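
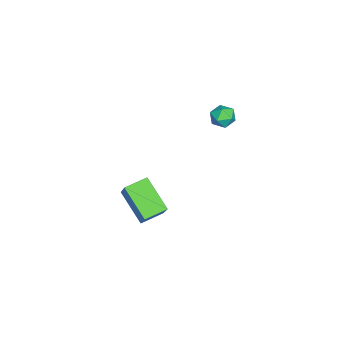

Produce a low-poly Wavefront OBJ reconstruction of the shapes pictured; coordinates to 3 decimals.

v -3.643 0.466 -0.761
v -3.091 0.081 -0.881
v -4.049 -0.321 -0.099
v -3.497 -0.706 -0.219
v -3.44 -0.131 0.147
v -3.189 0.355 -0.263
v -3.951 -0.595 -0.717
v -3.7 -0.109 -1.127
v -3.281 -0.575 -0.854
v -2.966 -0.288 -0.32
v -4.174 0.048 -0.66
v -3.859 0.335 -0.126
v 1.259 -3.952 -2.297
v 2.342 -3.552 -0.877
v 0.595 -3.061 -2.042
v 1.678 -2.662 -0.621
v 2.302 -2.858 -3.399
v 3.385 -2.459 -1.978
v 1.638 -1.968 -3.143
v 2.721 -1.568 -1.723
f 1 12 6
f 1 6 2
f 1 2 8
f 1 8 11
f 1 11 12
f 2 6 10
f 6 12 5
f 12 11 3
f 11 8 7
f 8 2 9
f 4 10 5
f 4 5 3
f 4 3 7
f 4 7 9
f 4 9 10
f 5 10 6
f 3 5 12
f 7 3 11
f 9 7 8
f 10 9 2
f 14 16 13
f 17 14 13
f 13 16 15
f 15 17 13
f 14 20 16
f 18 14 17
f 18 20 14
f 16 20 15
f 19 17 15
f 15 20 19
f 19 18 17
f 20 18 19



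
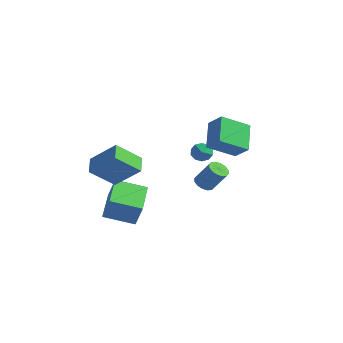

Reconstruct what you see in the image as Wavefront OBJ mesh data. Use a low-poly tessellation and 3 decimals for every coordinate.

v 0.525 1.427 -1.406
v 1.003 1.426 -1.717
v 1.753 1.633 -0.565
v 1.275 1.633 -0.254
v 0.916 1.708 -1.711
v 1.666 1.915 -0.559
v 0.724 1.914 -1.623
v 1.474 2.121 -0.471
v 0.479 1.99 -1.477
v 1.229 2.197 -0.325
v 0.246 1.915 -1.312
v 0.996 2.122 -0.16
v 0.088 1.709 -1.172
v 0.838 1.916 -0.02
v 0.047 1.427 -1.095
v 0.797 1.634 0.057
v 0.134 1.145 -1.101
v 0.884 1.352 0.051
v 0.326 0.939 -1.189
v 1.076 1.146 -0.037
v 0.571 0.863 -1.335
v 1.321 1.07 -0.183
v 0.804 0.938 -1.5
v 1.554 1.145 -0.348
v 0.962 1.144 -1.64
v 1.712 1.351 -0.488
v -1.325 -3.047 -0.249
v -2.007 -4.113 0.841
v -1.91 -2.297 0.118
v -2.593 -3.362 1.208
v -0.047 -2.638 0.952
v -0.73 -3.703 2.042
v -0.633 -1.887 1.319
v -1.315 -2.953 2.409
v -2.117 -3.102 -2.711
v -1.658 -3.094 -1.474
v -3.184 -1.443 -2.325
v -2.726 -1.436 -1.088
v -0.834 -2.164 -3.192
v -0.376 -2.157 -1.955
v -1.902 -0.506 -2.806
v -1.443 -0.498 -1.569
v 3.022 -1.62 3.139
v 3.813 -1.662 3.828
v 2.277 -0.517 4.062
v 3.068 -0.56 4.752
v 3.792 -0.42 2.328
v 4.583 -0.463 3.018
v 3.047 0.682 3.252
v 3.838 0.64 3.941
v 1.72 0.558 1.686
v 2.107 0.048 1.645
v 0.893 -0.068 1.675
v 1.28 -0.578 1.634
v 1.26 -0.233 2.174
v 1.771 0.154 2.181
v 1.229 -0.174 1.139
v 1.74 0.213 1.146
v 1.803 -0.404 1.307
v 1.822 -0.441 1.947
v 1.178 0.421 1.373
v 1.197 0.384 2.013
f 2 1 5
f 2 5 3
f 3 5 6
f 3 6 4
f 5 1 7
f 5 7 6
f 6 7 8
f 6 8 4
f 7 1 9
f 7 9 8
f 8 9 10
f 8 10 4
f 9 1 11
f 9 11 10
f 10 11 12
f 10 12 4
f 11 1 13
f 11 13 12
f 12 13 14
f 12 14 4
f 13 1 15
f 13 15 14
f 14 15 16
f 14 16 4
f 15 1 17
f 15 17 16
f 16 17 18
f 16 18 4
f 17 1 19
f 17 19 18
f 18 19 20
f 18 20 4
f 19 1 21
f 19 21 20
f 20 21 22
f 20 22 4
f 21 1 23
f 21 23 22
f 22 23 24
f 22 24 4
f 23 1 25
f 23 25 24
f 24 25 26
f 24 26 4
f 25 1 2
f 25 2 26
f 26 2 3
f 26 3 4
f 28 30 27
f 31 28 27
f 27 30 29
f 29 31 27
f 28 34 30
f 32 28 31
f 32 34 28
f 30 34 29
f 33 31 29
f 29 34 33
f 33 32 31
f 34 32 33
f 36 38 35
f 39 36 35
f 35 38 37
f 37 39 35
f 36 42 38
f 40 36 39
f 40 42 36
f 38 42 37
f 41 39 37
f 37 42 41
f 41 40 39
f 42 40 41
f 44 46 43
f 47 44 43
f 43 46 45
f 45 47 43
f 44 50 46
f 48 44 47
f 48 50 44
f 46 50 45
f 49 47 45
f 45 50 49
f 49 48 47
f 50 48 49
f 51 62 56
f 51 56 52
f 51 52 58
f 51 58 61
f 51 61 62
f 52 56 60
f 56 62 55
f 62 61 53
f 61 58 57
f 58 52 59
f 54 60 55
f 54 55 53
f 54 53 57
f 54 57 59
f 54 59 60
f 55 60 56
f 53 55 62
f 57 53 61
f 59 57 58
f 60 59 52



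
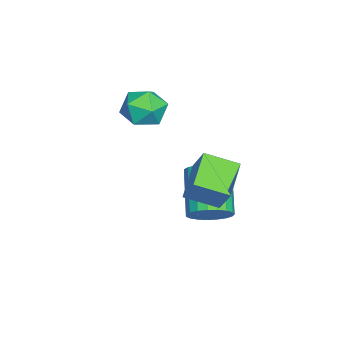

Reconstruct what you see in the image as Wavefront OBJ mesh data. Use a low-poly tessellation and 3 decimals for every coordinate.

v 2.519 -0.19 -4.016
v 3.084 -0.514 -3.44
v 1.546 -0.934 -2.167
v 0.981 -0.61 -2.744
v 3.07 -0.166 -3.343
v 1.531 -0.586 -2.07
v 2.96 0.178 -3.362
v 1.421 -0.242 -2.09
v 2.773 0.458 -3.495
v 1.235 0.038 -2.222
v 2.543 0.627 -3.717
v 1.005 0.207 -2.445
v 2.309 0.654 -3.992
v 0.771 0.234 -2.719
v 2.111 0.535 -4.27
v 0.573 0.115 -2.998
v 1.984 0.291 -4.505
v 0.445 -0.129 -3.232
v 1.949 -0.036 -4.655
v 0.411 -0.456 -3.383
v 2.013 -0.39 -4.695
v 0.474 -0.81 -3.422
v 2.164 -0.709 -4.617
v 0.626 -1.129 -3.345
v 2.377 -0.939 -4.435
v 0.839 -1.359 -3.163
v 2.614 -1.039 -4.181
v 1.076 -1.459 -2.909
v 2.835 -0.992 -3.899
v 1.297 -1.412 -2.626
v 3.001 -0.807 -3.637
v 1.463 -1.227 -2.364
v 4.119 -0.823 -2.005
v 2.687 -0.782 -1.361
v 3.936 0.433 -2.492
v 2.504 0.474 -1.848
v 4.616 -0.334 -0.932
v 3.184 -0.293 -0.288
v 4.433 0.922 -1.419
v 3.001 0.963 -0.775
v -0.711 -2.46 -0.569
v -0.185 -2.678 -1.365
v -0.875 -4.002 -0.255
v -0.349 -4.22 -1.051
v 0.081 -3.799 -0.28
v 0.183 -2.846 -0.474
v -1.243 -3.834 -1.146
v -1.141 -2.881 -1.34
v -0.514 -3.527 -1.721
v 0.304 -3.505 -1.186
v -1.364 -3.175 -0.434
v -0.546 -3.153 0.101
f 2 1 5
f 2 5 3
f 3 5 6
f 3 6 4
f 5 1 7
f 5 7 6
f 6 7 8
f 6 8 4
f 7 1 9
f 7 9 8
f 8 9 10
f 8 10 4
f 9 1 11
f 9 11 10
f 10 11 12
f 10 12 4
f 11 1 13
f 11 13 12
f 12 13 14
f 12 14 4
f 13 1 15
f 13 15 14
f 14 15 16
f 14 16 4
f 15 1 17
f 15 17 16
f 16 17 18
f 16 18 4
f 17 1 19
f 17 19 18
f 18 19 20
f 18 20 4
f 19 1 21
f 19 21 20
f 20 21 22
f 20 22 4
f 21 1 23
f 21 23 22
f 22 23 24
f 22 24 4
f 23 1 25
f 23 25 24
f 24 25 26
f 24 26 4
f 25 1 27
f 25 27 26
f 26 27 28
f 26 28 4
f 27 1 29
f 27 29 28
f 28 29 30
f 28 30 4
f 29 1 31
f 29 31 30
f 30 31 32
f 30 32 4
f 31 1 2
f 31 2 32
f 32 2 3
f 32 3 4
f 34 36 33
f 37 34 33
f 33 36 35
f 35 37 33
f 34 40 36
f 38 34 37
f 38 40 34
f 36 40 35
f 39 37 35
f 35 40 39
f 39 38 37
f 40 38 39
f 41 52 46
f 41 46 42
f 41 42 48
f 41 48 51
f 41 51 52
f 42 46 50
f 46 52 45
f 52 51 43
f 51 48 47
f 48 42 49
f 44 50 45
f 44 45 43
f 44 43 47
f 44 47 49
f 44 49 50
f 45 50 46
f 43 45 52
f 47 43 51
f 49 47 48
f 50 49 42



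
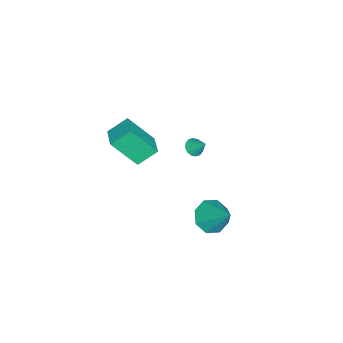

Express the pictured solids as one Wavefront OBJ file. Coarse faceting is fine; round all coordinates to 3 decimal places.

v 1.309 -1.477 1.864
v 1.609 -2.689 3.401
v 0.75 -0.663 2.614
v 1.05 -1.875 4.152
v 2.33 -0.965 2.068
v 2.63 -2.177 3.606
v 1.771 -0.151 2.819
v 2.071 -1.363 4.356
v -1.169 0.701 0.394
v -0.841 0.35 0.593
v -0.931 1.339 1.126
v -0.693 0.493 0.42
v -0.673 0.692 0.24
v -0.785 0.894 0.101
v -1.001 1.043 0.041
v -1.261 1.101 0.075
v -1.497 1.052 0.195
v -1.645 0.908 0.368
v -1.666 0.709 0.548
v -1.553 0.508 0.687
v -1.338 0.359 0.747
v -1.077 0.301 0.713
v 0.67 2.18 -2.939
v 1.09 2.721 -3.626
v 1.39 3.32 -1.601
v 0.406 2.956 -3.458
v -0.123 2.736 -2.986
v -0.188 2.191 -2.487
v 0.249 1.639 -2.252
v 0.933 1.404 -2.42
v 1.463 1.623 -2.892
v 1.528 2.169 -3.391
f 2 4 1
f 5 2 1
f 1 4 3
f 3 5 1
f 2 8 4
f 6 2 5
f 6 8 2
f 4 8 3
f 7 5 3
f 3 8 7
f 7 6 5
f 8 6 7
f 10 9 12
f 10 12 11
f 12 9 13
f 12 13 11
f 13 9 14
f 13 14 11
f 14 9 15
f 14 15 11
f 15 9 16
f 15 16 11
f 16 9 17
f 16 17 11
f 17 9 18
f 17 18 11
f 18 9 19
f 18 19 11
f 19 9 20
f 19 20 11
f 20 9 21
f 20 21 11
f 21 9 22
f 21 22 11
f 22 9 10
f 22 10 11
f 24 23 26
f 24 26 25
f 26 23 27
f 26 27 25
f 27 23 28
f 27 28 25
f 28 23 29
f 28 29 25
f 29 23 30
f 29 30 25
f 30 23 31
f 30 31 25
f 31 23 32
f 31 32 25
f 32 23 24
f 32 24 25



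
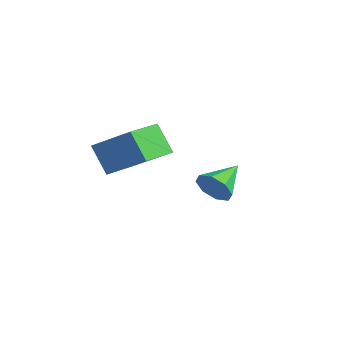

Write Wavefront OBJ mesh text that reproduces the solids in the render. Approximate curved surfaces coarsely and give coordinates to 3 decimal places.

v 2.695 1.751 0.533
v 2.948 2.139 0.022
v 2.085 2.829 1.047
v 2.478 1.93 -0.097
v 2.135 1.616 0.153
v 2.12 1.382 0.626
v 2.441 1.364 1.045
v 2.911 1.573 1.164
v 3.254 1.887 0.913
v 3.27 2.121 0.44
v 2.572 -0.829 1.923
v 1.955 -1.086 2.908
v 3.656 0.012 2.822
v 3.039 -0.244 3.806
v 3.321 -1.976 2.094
v 2.704 -2.232 3.078
v 4.405 -1.134 2.992
v 3.788 -1.391 3.977
f 2 1 4
f 2 4 3
f 4 1 5
f 4 5 3
f 5 1 6
f 5 6 3
f 6 1 7
f 6 7 3
f 7 1 8
f 7 8 3
f 8 1 9
f 8 9 3
f 9 1 10
f 9 10 3
f 10 1 2
f 10 2 3
f 12 14 11
f 15 12 11
f 11 14 13
f 13 15 11
f 12 18 14
f 16 12 15
f 16 18 12
f 14 18 13
f 17 15 13
f 13 18 17
f 17 16 15
f 18 16 17



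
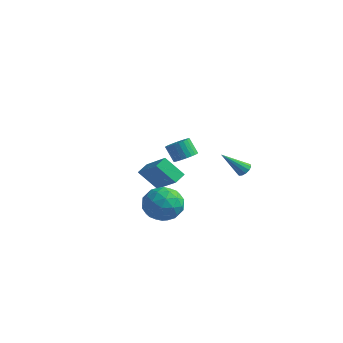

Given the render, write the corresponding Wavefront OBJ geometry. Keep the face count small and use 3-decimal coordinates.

v 2.084 -2.348 -3.276
v 1.112 -2.821 -2.125
v 2.075 -1.587 -2.972
v 1.102 -2.06 -1.82
v 3.778 -2.82 -2.04
v 2.805 -3.293 -0.888
v 3.768 -2.059 -1.735
v 2.796 -2.532 -0.584
v 3.316 3.947 -3.914
v 3.711 3.594 -3.93
v 2.444 2.913 -2.566
v 3.788 3.797 -3.724
v 3.715 4.048 -3.579
v 3.515 4.266 -3.54
v 3.252 4.384 -3.62
v 3.01 4.363 -3.793
v 2.865 4.21 -4.004
v 2.863 3.974 -4.187
v 3.005 3.729 -4.283
v 3.245 3.554 -4.262
v 3.509 3.504 -4.13
v -0.069 2.85 -3.557
v 0.514 3.192 -3.189
v -0.128 3.192 -2.174
v -0.711 2.85 -2.543
v 0.358 3.43 -3.287
v -0.283 3.43 -2.272
v 0.138 3.58 -3.426
v -0.503 3.58 -2.412
v -0.114 3.618 -3.585
v -0.755 3.618 -2.571
v -0.359 3.54 -3.74
v -1 3.54 -2.726
v -0.56 3.356 -3.867
v -1.201 3.356 -2.853
v -0.686 3.096 -3.947
v -1.327 3.096 -2.933
v -0.719 2.798 -3.968
v -1.36 2.798 -2.953
v -0.652 2.508 -3.926
v -1.294 2.508 -2.911
v -0.497 2.27 -3.828
v -1.138 2.27 -2.813
v -0.277 2.12 -3.688
v -0.918 2.12 -2.674
v -0.025 2.082 -3.529
v -0.666 2.082 -2.515
v 0.22 2.16 -3.374
v -0.421 2.16 -2.36
v 0.421 2.344 -3.247
v -0.22 2.344 -2.233
v 0.547 2.604 -3.167
v -0.094 2.604 -2.153
v 0.58 2.902 -3.147
v -0.061 2.902 -2.132
v 4.169 -3.04 -4.074
v 4.83 -3.606 -3.204
v 2.53 -3.974 -3.436
v 3.191 -4.54 -2.566
v 2.99 -3.328 -2.495
v 4.003 -2.751 -2.889
v 3.357 -4.829 -3.751
v 4.37 -4.252 -4.145
v 4.328 -4.712 -3.004
v 4.102 -3.784 -2.229
v 3.258 -3.796 -4.411
v 3.032 -2.868 -3.636
v 4.643 -3.241 -3.695
v 2.717 -4.339 -2.945
v 2.599 -3.627 -2.903
v 2.988 -3.959 -2.392
v 4.157 -2.739 -3.51
v 4.546 -3.071 -2.999
v 3.464 -2.908 -2.582
v 2.814 -4.509 -3.641
v 3.203 -4.841 -3.13
v 4.372 -3.621 -4.248
v 4.761 -3.953 -3.737
v 3.896 -4.672 -4.058
v 4.737 -4.224 -3.066
v 3.774 -4.772 -2.692
v 3.871 -4.942 -3.388
v 4.466 -4.603 -3.619
v 4.603 -3.678 -2.61
v 3.641 -4.227 -2.236
v 3.522 -3.515 -2.194
v 4.118 -3.176 -2.425
v 4.309 -4.328 -2.493
v 3.719 -3.353 -4.404
v 2.757 -3.902 -4.03
v 3.242 -4.404 -4.215
v 3.838 -4.065 -4.446
v 3.586 -2.808 -3.948
v 2.623 -3.356 -3.574
v 2.894 -2.977 -3.021
v 3.489 -2.638 -3.252
v 3.051 -3.252 -4.147
f 2 4 1
f 5 2 1
f 1 4 3
f 3 5 1
f 2 8 4
f 6 2 5
f 6 8 2
f 4 8 3
f 7 5 3
f 3 8 7
f 7 6 5
f 8 6 7
f 10 9 12
f 10 12 11
f 12 9 13
f 12 13 11
f 13 9 14
f 13 14 11
f 14 9 15
f 14 15 11
f 15 9 16
f 15 16 11
f 16 9 17
f 16 17 11
f 17 9 18
f 17 18 11
f 18 9 19
f 18 19 11
f 19 9 20
f 19 20 11
f 20 9 21
f 20 21 11
f 21 9 10
f 21 10 11
f 23 22 26
f 23 26 24
f 24 26 27
f 24 27 25
f 26 22 28
f 26 28 27
f 27 28 29
f 27 29 25
f 28 22 30
f 28 30 29
f 29 30 31
f 29 31 25
f 30 22 32
f 30 32 31
f 31 32 33
f 31 33 25
f 32 22 34
f 32 34 33
f 33 34 35
f 33 35 25
f 34 22 36
f 34 36 35
f 35 36 37
f 35 37 25
f 36 22 38
f 36 38 37
f 37 38 39
f 37 39 25
f 38 22 40
f 38 40 39
f 39 40 41
f 39 41 25
f 40 22 42
f 40 42 41
f 41 42 43
f 41 43 25
f 42 22 44
f 42 44 43
f 43 44 45
f 43 45 25
f 44 22 46
f 44 46 45
f 45 46 47
f 45 47 25
f 46 22 48
f 46 48 47
f 47 48 49
f 47 49 25
f 48 22 50
f 48 50 49
f 49 50 51
f 49 51 25
f 50 22 52
f 50 52 51
f 51 52 53
f 51 53 25
f 52 22 54
f 52 54 53
f 53 54 55
f 53 55 25
f 54 22 23
f 54 23 55
f 55 23 24
f 55 24 25
f 56 93 72
f 93 67 96
f 72 96 61
f 93 96 72
f 56 72 68
f 72 61 73
f 68 73 57
f 72 73 68
f 56 68 77
f 68 57 78
f 77 78 63
f 68 78 77
f 56 77 89
f 77 63 92
f 89 92 66
f 77 92 89
f 56 89 93
f 89 66 97
f 93 97 67
f 89 97 93
f 57 73 84
f 73 61 87
f 84 87 65
f 73 87 84
f 61 96 74
f 96 67 95
f 74 95 60
f 96 95 74
f 67 97 94
f 97 66 90
f 94 90 58
f 97 90 94
f 66 92 91
f 92 63 79
f 91 79 62
f 92 79 91
f 63 78 83
f 78 57 80
f 83 80 64
f 78 80 83
f 59 85 71
f 85 65 86
f 71 86 60
f 85 86 71
f 59 71 69
f 71 60 70
f 69 70 58
f 71 70 69
f 59 69 76
f 69 58 75
f 76 75 62
f 69 75 76
f 59 76 81
f 76 62 82
f 81 82 64
f 76 82 81
f 59 81 85
f 81 64 88
f 85 88 65
f 81 88 85
f 60 86 74
f 86 65 87
f 74 87 61
f 86 87 74
f 58 70 94
f 70 60 95
f 94 95 67
f 70 95 94
f 62 75 91
f 75 58 90
f 91 90 66
f 75 90 91
f 64 82 83
f 82 62 79
f 83 79 63
f 82 79 83
f 65 88 84
f 88 64 80
f 84 80 57
f 88 80 84



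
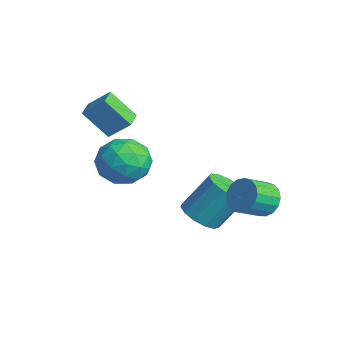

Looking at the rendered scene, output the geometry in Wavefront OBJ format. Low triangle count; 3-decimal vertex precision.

v 3.656 1.616 -0.339
v 4.396 1.781 -0.293
v 4.585 0.77 0.305
v 3.844 0.604 0.259
v 4.254 1.932 0.006
v 4.443 0.92 0.605
v 3.975 2.01 0.227
v 4.164 0.999 0.825
v 3.623 1.998 0.317
v 3.812 0.986 0.915
v 3.279 1.898 0.257
v 3.467 0.887 0.855
v 3.02 1.734 0.061
v 3.209 0.722 0.659
v 2.908 1.542 -0.227
v 3.096 0.531 0.371
v 2.966 1.368 -0.541
v 3.155 0.356 0.057
v 3.183 1.25 -0.808
v 3.372 0.239 -0.21
v 3.508 1.216 -0.968
v 3.696 0.205 -0.37
v 3.867 1.273 -0.984
v 4.055 0.262 -0.386
v 4.177 1.409 -0.852
v 4.366 0.398 -0.254
v 4.368 1.593 -0.603
v 4.557 0.581 -0.004
v 0.108 -2.885 2.054
v -0.465 -3.654 3.155
v -0.613 -2.364 2.043
v -1.186 -3.132 3.144
v 0.586 -2.208 2.776
v 0.013 -2.976 3.877
v -0.135 -1.686 2.765
v -0.708 -2.455 3.866
v 1.596 -2.41 0.7
v 2.332 -2.24 1.477
v 0.788 -3.58 1.723
v 1.524 -3.41 2.5
v 0.81 -2.634 2.25
v 1.31 -1.911 1.618
v 1.81 -3.909 1.582
v 2.31 -3.186 0.95
v 2.464 -3.166 2.021
v 1.847 -2.379 2.435
v 1.273 -3.441 0.765
v 0.656 -2.654 1.179
v 2.035 -2.222 0.999
v 1.085 -3.598 2.201
v 0.665 -3.142 2.055
v 1.098 -3.042 2.511
v 1.434 -2.029 1.082
v 1.867 -1.929 1.538
v 0.973 -2.161 1.993
v 1.253 -3.891 1.662
v 1.686 -3.791 2.118
v 2.022 -2.778 0.689
v 2.455 -2.678 1.145
v 2.147 -3.659 1.207
v 2.545 -2.667 1.775
v 2.07 -3.355 2.376
v 2.238 -3.648 1.837
v 2.532 -3.223 1.465
v 2.182 -2.204 2.018
v 1.707 -2.892 2.619
v 1.288 -2.436 2.473
v 1.582 -2.01 2.101
v 2.26 -2.748 2.338
v 1.413 -2.928 0.581
v 0.938 -3.616 1.182
v 1.538 -3.81 1.099
v 1.832 -3.384 0.727
v 1.05 -2.465 0.824
v 0.575 -3.153 1.425
v 0.588 -2.597 1.735
v 0.882 -2.172 1.363
v 0.86 -3.072 0.862
v 2.197 -0.231 -1.59
v 3.033 -0.432 -1.579
v 3.259 0.59 -0.139
v 2.423 0.791 -0.15
v 2.992 -0.035 -1.854
v 3.218 0.986 -0.414
v 2.698 0.3 -2.045
v 2.924 1.321 -0.605
v 2.245 0.466 -2.092
v 2.472 1.487 -0.652
v 1.777 0.411 -1.979
v 2.003 1.432 -0.539
v 1.442 0.153 -1.743
v 1.669 1.174 -0.303
v 1.347 -0.228 -1.459
v 1.573 0.793 -0.018
v 1.522 -0.609 -1.216
v 1.748 0.412 0.225
v 1.91 -0.87 -1.092
v 2.137 0.151 0.349
v 2.39 -0.928 -1.126
v 2.617 0.093 0.314
v 2.809 -0.765 -1.308
v 3.035 0.256 0.133
f 2 1 5
f 2 5 3
f 3 5 6
f 3 6 4
f 5 1 7
f 5 7 6
f 6 7 8
f 6 8 4
f 7 1 9
f 7 9 8
f 8 9 10
f 8 10 4
f 9 1 11
f 9 11 10
f 10 11 12
f 10 12 4
f 11 1 13
f 11 13 12
f 12 13 14
f 12 14 4
f 13 1 15
f 13 15 14
f 14 15 16
f 14 16 4
f 15 1 17
f 15 17 16
f 16 17 18
f 16 18 4
f 17 1 19
f 17 19 18
f 18 19 20
f 18 20 4
f 19 1 21
f 19 21 20
f 20 21 22
f 20 22 4
f 21 1 23
f 21 23 22
f 22 23 24
f 22 24 4
f 23 1 25
f 23 25 24
f 24 25 26
f 24 26 4
f 25 1 27
f 25 27 26
f 26 27 28
f 26 28 4
f 27 1 2
f 27 2 28
f 28 2 3
f 28 3 4
f 30 32 29
f 33 30 29
f 29 32 31
f 31 33 29
f 30 36 32
f 34 30 33
f 34 36 30
f 32 36 31
f 35 33 31
f 31 36 35
f 35 34 33
f 36 34 35
f 37 74 53
f 74 48 77
f 53 77 42
f 74 77 53
f 37 53 49
f 53 42 54
f 49 54 38
f 53 54 49
f 37 49 58
f 49 38 59
f 58 59 44
f 49 59 58
f 37 58 70
f 58 44 73
f 70 73 47
f 58 73 70
f 37 70 74
f 70 47 78
f 74 78 48
f 70 78 74
f 38 54 65
f 54 42 68
f 65 68 46
f 54 68 65
f 42 77 55
f 77 48 76
f 55 76 41
f 77 76 55
f 48 78 75
f 78 47 71
f 75 71 39
f 78 71 75
f 47 73 72
f 73 44 60
f 72 60 43
f 73 60 72
f 44 59 64
f 59 38 61
f 64 61 45
f 59 61 64
f 40 66 52
f 66 46 67
f 52 67 41
f 66 67 52
f 40 52 50
f 52 41 51
f 50 51 39
f 52 51 50
f 40 50 57
f 50 39 56
f 57 56 43
f 50 56 57
f 40 57 62
f 57 43 63
f 62 63 45
f 57 63 62
f 40 62 66
f 62 45 69
f 66 69 46
f 62 69 66
f 41 67 55
f 67 46 68
f 55 68 42
f 67 68 55
f 39 51 75
f 51 41 76
f 75 76 48
f 51 76 75
f 43 56 72
f 56 39 71
f 72 71 47
f 56 71 72
f 45 63 64
f 63 43 60
f 64 60 44
f 63 60 64
f 46 69 65
f 69 45 61
f 65 61 38
f 69 61 65
f 80 79 83
f 80 83 81
f 81 83 84
f 81 84 82
f 83 79 85
f 83 85 84
f 84 85 86
f 84 86 82
f 85 79 87
f 85 87 86
f 86 87 88
f 86 88 82
f 87 79 89
f 87 89 88
f 88 89 90
f 88 90 82
f 89 79 91
f 89 91 90
f 90 91 92
f 90 92 82
f 91 79 93
f 91 93 92
f 92 93 94
f 92 94 82
f 93 79 95
f 93 95 94
f 94 95 96
f 94 96 82
f 95 79 97
f 95 97 96
f 96 97 98
f 96 98 82
f 97 79 99
f 97 99 98
f 98 99 100
f 98 100 82
f 99 79 101
f 99 101 100
f 100 101 102
f 100 102 82
f 101 79 80
f 101 80 102
f 102 80 81
f 102 81 82



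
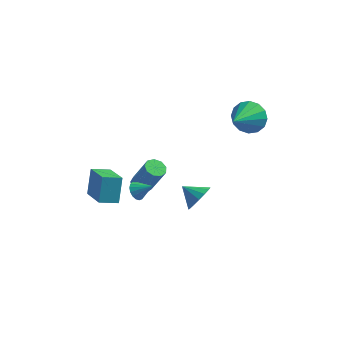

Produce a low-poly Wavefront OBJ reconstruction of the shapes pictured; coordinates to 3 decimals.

v 2.891 4.031 3.396
v 3.318 4.426 4.294
v 2.429 2.189 4.424
v 2.784 4.57 4.314
v 2.279 4.571 4.087
v 1.937 4.427 3.676
v 1.851 4.177 3.189
v 2.044 3.887 2.758
v 2.463 3.637 2.498
v 2.997 3.492 2.478
v 3.503 3.491 2.704
v 3.845 3.636 3.115
v 3.931 3.886 3.602
v 3.738 4.175 4.033
v 1.671 -1.981 1.363
v 2.131 -1.858 2.115
v 0.669 -1.739 1.937
v 2.117 -1.443 1.915
v 1.983 -1.172 1.567
v 1.765 -1.118 1.165
v 1.522 -1.295 0.815
v 1.319 -1.655 0.613
v 1.211 -2.103 0.611
v 1.225 -2.518 0.811
v 1.359 -2.789 1.159
v 1.577 -2.843 1.561
v 1.82 -2.666 1.91
v 2.023 -2.306 2.113
v -2.221 0.581 -0.623
v -1.645 0.559 -0.901
v -0.763 0.316 0.944
v -1.339 0.339 1.223
v -1.746 0.972 -0.799
v -0.864 0.73 1.047
v -2.069 1.203 -0.614
v -1.187 0.96 1.232
v -2.463 1.142 -0.433
v -1.581 0.9 1.412
v -2.744 0.82 -0.341
v -1.862 0.577 1.504
v -2.781 0.385 -0.381
v -1.898 0.143 1.464
v -2.555 0.042 -0.534
v -1.672 -0.2 1.312
v -2.173 -0.048 -0.728
v -1.291 -0.291 1.117
v -1.814 0.156 -0.873
v -0.932 -0.087 0.972
v -4.207 -2.742 1.047
v -4.236 -1.932 2.415
v -3.285 -2.25 0.775
v -3.314 -1.44 2.143
v -3.066 -4.34 2.017
v -3.095 -3.53 3.385
v -2.144 -3.848 1.745
v -2.173 -3.038 3.113
v -1.69 -2.104 1.311
v -1.355 -2.268 0.841
v -0.83 -2.116 1.929
v -1.346 -1.981 0.835
v -1.417 -1.722 0.937
v -1.55 -1.551 1.125
v -1.715 -1.507 1.356
v -1.875 -1.599 1.576
v -1.992 -1.807 1.736
v -2.04 -2.084 1.798
v -2.008 -2.365 1.748
v -1.903 -2.586 1.598
v -1.75 -2.697 1.382
v -1.582 -2.673 1.15
v -1.44 -2.518 0.955
f 2 1 4
f 2 4 3
f 4 1 5
f 4 5 3
f 5 1 6
f 5 6 3
f 6 1 7
f 6 7 3
f 7 1 8
f 7 8 3
f 8 1 9
f 8 9 3
f 9 1 10
f 9 10 3
f 10 1 11
f 10 11 3
f 11 1 12
f 11 12 3
f 12 1 13
f 12 13 3
f 13 1 14
f 13 14 3
f 14 1 2
f 14 2 3
f 16 15 18
f 16 18 17
f 18 15 19
f 18 19 17
f 19 15 20
f 19 20 17
f 20 15 21
f 20 21 17
f 21 15 22
f 21 22 17
f 22 15 23
f 22 23 17
f 23 15 24
f 23 24 17
f 24 15 25
f 24 25 17
f 25 15 26
f 25 26 17
f 26 15 27
f 26 27 17
f 27 15 28
f 27 28 17
f 28 15 16
f 28 16 17
f 30 29 33
f 30 33 31
f 31 33 34
f 31 34 32
f 33 29 35
f 33 35 34
f 34 35 36
f 34 36 32
f 35 29 37
f 35 37 36
f 36 37 38
f 36 38 32
f 37 29 39
f 37 39 38
f 38 39 40
f 38 40 32
f 39 29 41
f 39 41 40
f 40 41 42
f 40 42 32
f 41 29 43
f 41 43 42
f 42 43 44
f 42 44 32
f 43 29 45
f 43 45 44
f 44 45 46
f 44 46 32
f 45 29 47
f 45 47 46
f 46 47 48
f 46 48 32
f 47 29 30
f 47 30 48
f 48 30 31
f 48 31 32
f 50 52 49
f 53 50 49
f 49 52 51
f 51 53 49
f 50 56 52
f 54 50 53
f 54 56 50
f 52 56 51
f 55 53 51
f 51 56 55
f 55 54 53
f 56 54 55
f 58 57 60
f 58 60 59
f 60 57 61
f 60 61 59
f 61 57 62
f 61 62 59
f 62 57 63
f 62 63 59
f 63 57 64
f 63 64 59
f 64 57 65
f 64 65 59
f 65 57 66
f 65 66 59
f 66 57 67
f 66 67 59
f 67 57 68
f 67 68 59
f 68 57 69
f 68 69 59
f 69 57 70
f 69 70 59
f 70 57 71
f 70 71 59
f 71 57 58
f 71 58 59



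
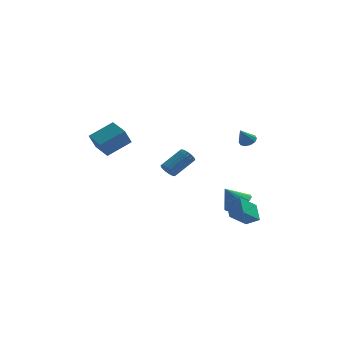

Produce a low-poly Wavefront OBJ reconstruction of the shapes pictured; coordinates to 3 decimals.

v -3.608 -2.42 1.662
v -3.923 -2.994 2.656
v -4.291 -1.509 1.971
v -4.606 -2.083 2.965
v -2.374 -1.757 2.435
v -2.689 -2.331 3.429
v -3.057 -0.846 2.744
v -3.372 -1.42 3.738
v 2.825 -2.417 -2.714
v 3.555 -2.629 -2.291
v 2.642 -1.569 -1.975
v 3.371 -1.781 -1.551
v 3.709 -1.359 -3.709
v 4.438 -1.571 -3.285
v 3.525 -0.511 -2.969
v 4.255 -0.723 -2.546
v -0.581 1.481 -0.875
v -0.23 1.485 -1.298
v 0.832 2.324 -0.408
v 0.481 2.319 0.015
v -0.361 1.689 -1.334
v 0.702 2.527 -0.444
v -0.535 1.851 -1.279
v 0.527 2.69 -0.389
v -0.719 1.94 -1.144
v 0.343 2.779 -0.254
v -0.875 1.938 -0.955
v 0.187 2.777 -0.065
v -0.973 1.846 -0.751
v 0.089 2.685 0.139
v -0.994 1.681 -0.571
v 0.069 2.52 0.319
v -0.932 1.476 -0.452
v 0.13 2.315 0.438
v -0.802 1.273 -0.416
v 0.261 2.111 0.474
v -0.627 1.11 -0.471
v 0.435 1.949 0.419
v -0.443 1.021 -0.606
v 0.619 1.86 0.284
v -0.287 1.023 -0.795
v 0.775 1.862 0.095
v -0.189 1.115 -0.999
v 0.873 1.954 -0.109
v -0.169 1.28 -1.179
v 0.894 2.119 -0.289
v 3.273 0.551 -2.903
v 3.95 0.877 -2.426
v 2.547 0.469 -1.817
v 3.733 1.224 -2.545
v 3.41 1.417 -2.746
v 3.056 1.411 -2.983
v 2.752 1.208 -3.202
v 2.567 0.855 -3.352
v 2.544 0.432 -3.4
v 2.688 0.037 -3.334
v 2.966 -0.241 -3.169
v 3.314 -0.337 -2.943
v 3.653 -0.23 -2.709
v 3.905 0.057 -2.519
v 4.012 0.456 -2.417
v 3.773 1.398 1.503
v 4.171 1.595 1.793
v 3.347 0.942 2.397
v 3.929 1.815 1.79
v 3.627 1.876 1.677
v 3.382 1.755 1.498
v 3.286 1.497 1.321
v 3.376 1.201 1.213
v 3.618 0.98 1.216
v 3.919 0.919 1.329
v 4.165 1.041 1.508
v 4.261 1.299 1.685
f 2 4 1
f 5 2 1
f 1 4 3
f 3 5 1
f 2 8 4
f 6 2 5
f 6 8 2
f 4 8 3
f 7 5 3
f 3 8 7
f 7 6 5
f 8 6 7
f 10 12 9
f 13 10 9
f 9 12 11
f 11 13 9
f 10 16 12
f 14 10 13
f 14 16 10
f 12 16 11
f 15 13 11
f 11 16 15
f 15 14 13
f 16 14 15
f 18 17 21
f 18 21 19
f 19 21 22
f 19 22 20
f 21 17 23
f 21 23 22
f 22 23 24
f 22 24 20
f 23 17 25
f 23 25 24
f 24 25 26
f 24 26 20
f 25 17 27
f 25 27 26
f 26 27 28
f 26 28 20
f 27 17 29
f 27 29 28
f 28 29 30
f 28 30 20
f 29 17 31
f 29 31 30
f 30 31 32
f 30 32 20
f 31 17 33
f 31 33 32
f 32 33 34
f 32 34 20
f 33 17 35
f 33 35 34
f 34 35 36
f 34 36 20
f 35 17 37
f 35 37 36
f 36 37 38
f 36 38 20
f 37 17 39
f 37 39 38
f 38 39 40
f 38 40 20
f 39 17 41
f 39 41 40
f 40 41 42
f 40 42 20
f 41 17 43
f 41 43 42
f 42 43 44
f 42 44 20
f 43 17 45
f 43 45 44
f 44 45 46
f 44 46 20
f 45 17 18
f 45 18 46
f 46 18 19
f 46 19 20
f 48 47 50
f 48 50 49
f 50 47 51
f 50 51 49
f 51 47 52
f 51 52 49
f 52 47 53
f 52 53 49
f 53 47 54
f 53 54 49
f 54 47 55
f 54 55 49
f 55 47 56
f 55 56 49
f 56 47 57
f 56 57 49
f 57 47 58
f 57 58 49
f 58 47 59
f 58 59 49
f 59 47 60
f 59 60 49
f 60 47 61
f 60 61 49
f 61 47 48
f 61 48 49
f 63 62 65
f 63 65 64
f 65 62 66
f 65 66 64
f 66 62 67
f 66 67 64
f 67 62 68
f 67 68 64
f 68 62 69
f 68 69 64
f 69 62 70
f 69 70 64
f 70 62 71
f 70 71 64
f 71 62 72
f 71 72 64
f 72 62 73
f 72 73 64
f 73 62 63
f 73 63 64



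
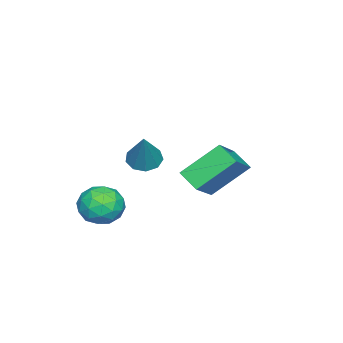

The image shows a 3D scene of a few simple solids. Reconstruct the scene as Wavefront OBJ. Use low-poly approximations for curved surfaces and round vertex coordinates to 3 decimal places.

v -3.01 -3.655 -1.153
v -2.401 -3.311 -1.619
v -1.91 -3.185 0.633
v -2.792 -2.913 -1.482
v -3.286 -2.863 -1.192
v -3.65 -3.183 -0.884
v -3.715 -3.724 -0.702
v -3.449 -4.233 -0.731
v -2.979 -4.471 -0.958
v -2.522 -4.328 -1.276
v -2.294 -3.87 -1.537
v 2.496 -2.777 -2.253
v 3.191 -3.382 -1.705
v 1.249 -3.178 -1.115
v 1.944 -3.783 -0.567
v 2.053 -2.716 -0.577
v 2.824 -2.468 -1.28
v 1.616 -4.092 -1.54
v 2.387 -3.844 -2.243
v 2.648 -4.194 -1.264
v 2.917 -3.344 -0.668
v 1.523 -3.216 -2.152
v 1.792 -2.366 -1.556
v 2.953 -3.044 -2.079
v 1.487 -3.516 -0.741
v 1.551 -2.889 -0.747
v 1.959 -3.244 -0.424
v 2.737 -2.507 -1.829
v 3.146 -2.863 -1.507
v 2.476 -2.471 -0.844
v 1.294 -3.697 -1.313
v 1.703 -4.053 -0.991
v 2.481 -3.316 -2.396
v 2.889 -3.671 -2.073
v 1.964 -4.089 -1.976
v 3.042 -3.877 -1.497
v 2.309 -4.113 -0.829
v 2.117 -4.295 -1.401
v 2.57 -4.149 -1.814
v 3.201 -3.378 -1.147
v 2.468 -3.614 -0.478
v 2.532 -2.986 -0.484
v 2.985 -2.841 -0.897
v 2.881 -3.855 -0.888
v 1.972 -2.946 -2.342
v 1.239 -3.182 -1.673
v 1.455 -3.719 -1.923
v 1.908 -3.574 -2.336
v 2.131 -2.447 -1.991
v 1.398 -2.683 -1.323
v 1.87 -2.411 -1.006
v 2.323 -2.265 -1.419
v 1.559 -2.705 -1.932
v 0.224 2.521 1.032
v -0.189 1.623 1.6
v 1.762 2.486 2.095
v 1.349 1.588 2.663
v 1.171 1.192 -0.383
v 0.758 0.294 0.185
v 2.709 1.157 0.68
v 2.296 0.259 1.248
f 2 1 4
f 2 4 3
f 4 1 5
f 4 5 3
f 5 1 6
f 5 6 3
f 6 1 7
f 6 7 3
f 7 1 8
f 7 8 3
f 8 1 9
f 8 9 3
f 9 1 10
f 9 10 3
f 10 1 11
f 10 11 3
f 11 1 2
f 11 2 3
f 12 49 28
f 49 23 52
f 28 52 17
f 49 52 28
f 12 28 24
f 28 17 29
f 24 29 13
f 28 29 24
f 12 24 33
f 24 13 34
f 33 34 19
f 24 34 33
f 12 33 45
f 33 19 48
f 45 48 22
f 33 48 45
f 12 45 49
f 45 22 53
f 49 53 23
f 45 53 49
f 13 29 40
f 29 17 43
f 40 43 21
f 29 43 40
f 17 52 30
f 52 23 51
f 30 51 16
f 52 51 30
f 23 53 50
f 53 22 46
f 50 46 14
f 53 46 50
f 22 48 47
f 48 19 35
f 47 35 18
f 48 35 47
f 19 34 39
f 34 13 36
f 39 36 20
f 34 36 39
f 15 41 27
f 41 21 42
f 27 42 16
f 41 42 27
f 15 27 25
f 27 16 26
f 25 26 14
f 27 26 25
f 15 25 32
f 25 14 31
f 32 31 18
f 25 31 32
f 15 32 37
f 32 18 38
f 37 38 20
f 32 38 37
f 15 37 41
f 37 20 44
f 41 44 21
f 37 44 41
f 16 42 30
f 42 21 43
f 30 43 17
f 42 43 30
f 14 26 50
f 26 16 51
f 50 51 23
f 26 51 50
f 18 31 47
f 31 14 46
f 47 46 22
f 31 46 47
f 20 38 39
f 38 18 35
f 39 35 19
f 38 35 39
f 21 44 40
f 44 20 36
f 40 36 13
f 44 36 40
f 55 57 54
f 58 55 54
f 54 57 56
f 56 58 54
f 55 61 57
f 59 55 58
f 59 61 55
f 57 61 56
f 60 58 56
f 56 61 60
f 60 59 58
f 61 59 60



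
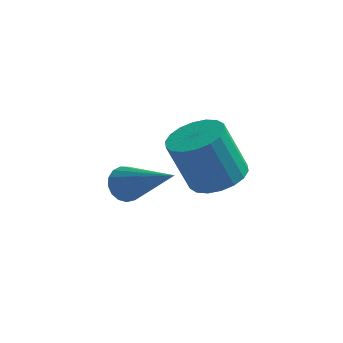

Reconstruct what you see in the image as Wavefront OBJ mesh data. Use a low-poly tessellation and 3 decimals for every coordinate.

v -1.021 -1.763 -0.344
v -0.71 -1.338 -0.401
v 0.321 -2.597 0.764
v -0.848 -1.285 -0.194
v -1.026 -1.342 -0.022
v -1.202 -1.496 0.076
v -1.337 -1.711 0.078
v -1.4 -1.938 -0.017
v -1.376 -2.125 -0.186
v -1.27 -2.229 -0.392
v -1.108 -2.226 -0.587
v -0.926 -2.118 -0.726
v -0.765 -1.928 -0.778
v -0.664 -1.701 -0.73
v -0.644 -1.488 -0.594
v 1.483 -3.43 1.488
v 1.889 -2.849 1.662
v 1.344 -2.869 3.005
v 0.937 -3.45 2.832
v 1.614 -2.715 1.552
v 1.069 -2.735 2.896
v 1.314 -2.722 1.43
v 0.768 -2.742 2.773
v 1.046 -2.87 1.319
v 0.501 -2.89 2.663
v 0.865 -3.129 1.242
v 0.32 -3.148 2.586
v 0.806 -3.447 1.214
v 0.261 -3.466 2.557
v 0.882 -3.762 1.24
v 0.336 -3.781 2.583
v 1.076 -4.011 1.315
v 0.531 -4.031 2.658
v 1.351 -4.145 1.424
v 0.806 -4.165 2.768
v 1.652 -4.138 1.547
v 1.106 -4.158 2.89
v 1.919 -3.99 1.657
v 1.374 -4.01 3.001
v 2.1 -3.732 1.734
v 1.555 -3.751 3.078
v 2.159 -3.414 1.763
v 1.614 -3.433 3.106
v 2.084 -3.099 1.737
v 1.538 -3.118 3.08
f 2 1 4
f 2 4 3
f 4 1 5
f 4 5 3
f 5 1 6
f 5 6 3
f 6 1 7
f 6 7 3
f 7 1 8
f 7 8 3
f 8 1 9
f 8 9 3
f 9 1 10
f 9 10 3
f 10 1 11
f 10 11 3
f 11 1 12
f 11 12 3
f 12 1 13
f 12 13 3
f 13 1 14
f 13 14 3
f 14 1 15
f 14 15 3
f 15 1 2
f 15 2 3
f 17 16 20
f 17 20 18
f 18 20 21
f 18 21 19
f 20 16 22
f 20 22 21
f 21 22 23
f 21 23 19
f 22 16 24
f 22 24 23
f 23 24 25
f 23 25 19
f 24 16 26
f 24 26 25
f 25 26 27
f 25 27 19
f 26 16 28
f 26 28 27
f 27 28 29
f 27 29 19
f 28 16 30
f 28 30 29
f 29 30 31
f 29 31 19
f 30 16 32
f 30 32 31
f 31 32 33
f 31 33 19
f 32 16 34
f 32 34 33
f 33 34 35
f 33 35 19
f 34 16 36
f 34 36 35
f 35 36 37
f 35 37 19
f 36 16 38
f 36 38 37
f 37 38 39
f 37 39 19
f 38 16 40
f 38 40 39
f 39 40 41
f 39 41 19
f 40 16 42
f 40 42 41
f 41 42 43
f 41 43 19
f 42 16 44
f 42 44 43
f 43 44 45
f 43 45 19
f 44 16 17
f 44 17 45
f 45 17 18
f 45 18 19



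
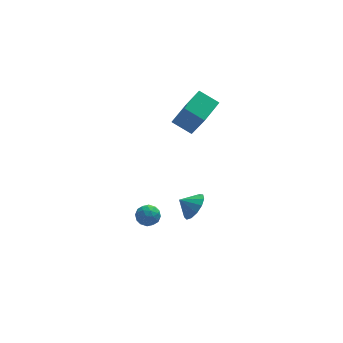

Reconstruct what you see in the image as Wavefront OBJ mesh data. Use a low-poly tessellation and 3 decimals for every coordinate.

v -0.313 0.152 2.325
v 0.198 -0.772 4.117
v -1.282 0.833 2.953
v -0.771 -0.092 4.744
v 0.771 1.392 2.656
v 1.282 0.467 4.447
v -0.198 2.072 3.283
v 0.313 1.148 5.075
v -0.351 -0.741 -3.262
v 0.166 -0.938 -2.49
v -1.149 -0.539 -2.678
v 0.229 -0.415 -2.585
v 0.108 0.005 -2.895
v -0.158 0.187 -3.322
v -0.486 0.075 -3.73
v -0.771 -0.297 -3.989
v -0.922 -0.809 -4.018
v -0.892 -1.3 -3.807
v -0.691 -1.614 -3.423
v -0.381 -1.65 -2.988
v -0.062 -1.398 -2.64
v -3.893 -2.722 -1.034
v -3.196 -2.523 -1.062
v -3.624 -3.737 -1.558
v -2.927 -3.538 -1.586
v -3.236 -3.69 -0.947
v -3.402 -3.063 -0.623
v -3.418 -3.197 -1.997
v -3.584 -2.57 -1.673
v -2.902 -2.817 -1.657
v -2.79 -3.121 -1.008
v -4.03 -3.139 -1.612
v -3.918 -3.443 -0.963
v -3.568 -2.533 -1.002
v -3.252 -3.727 -1.618
v -3.433 -3.816 -1.243
v -3.024 -3.699 -1.259
v -3.689 -2.851 -0.744
v -3.28 -2.734 -0.761
v -3.303 -3.42 -0.693
v -3.54 -3.526 -1.859
v -3.131 -3.409 -1.876
v -3.796 -2.561 -1.361
v -3.387 -2.444 -1.377
v -3.517 -2.84 -1.927
v -2.986 -2.589 -1.368
v -2.828 -3.186 -1.676
v -3.116 -2.985 -1.917
v -3.214 -2.616 -1.727
v -2.92 -2.768 -0.987
v -2.761 -3.365 -1.295
v -2.943 -3.454 -0.919
v -3.041 -3.085 -0.729
v -2.747 -2.941 -1.336
v -4.059 -2.895 -1.325
v -3.9 -3.492 -1.633
v -3.779 -3.175 -1.891
v -3.877 -2.806 -1.701
v -3.992 -3.074 -0.944
v -3.834 -3.671 -1.252
v -3.606 -3.644 -0.893
v -3.704 -3.275 -0.703
v -4.073 -3.319 -1.284
f 2 4 1
f 5 2 1
f 1 4 3
f 3 5 1
f 2 8 4
f 6 2 5
f 6 8 2
f 4 8 3
f 7 5 3
f 3 8 7
f 7 6 5
f 8 6 7
f 10 9 12
f 10 12 11
f 12 9 13
f 12 13 11
f 13 9 14
f 13 14 11
f 14 9 15
f 14 15 11
f 15 9 16
f 15 16 11
f 16 9 17
f 16 17 11
f 17 9 18
f 17 18 11
f 18 9 19
f 18 19 11
f 19 9 20
f 19 20 11
f 20 9 21
f 20 21 11
f 21 9 10
f 21 10 11
f 22 59 38
f 59 33 62
f 38 62 27
f 59 62 38
f 22 38 34
f 38 27 39
f 34 39 23
f 38 39 34
f 22 34 43
f 34 23 44
f 43 44 29
f 34 44 43
f 22 43 55
f 43 29 58
f 55 58 32
f 43 58 55
f 22 55 59
f 55 32 63
f 59 63 33
f 55 63 59
f 23 39 50
f 39 27 53
f 50 53 31
f 39 53 50
f 27 62 40
f 62 33 61
f 40 61 26
f 62 61 40
f 33 63 60
f 63 32 56
f 60 56 24
f 63 56 60
f 32 58 57
f 58 29 45
f 57 45 28
f 58 45 57
f 29 44 49
f 44 23 46
f 49 46 30
f 44 46 49
f 25 51 37
f 51 31 52
f 37 52 26
f 51 52 37
f 25 37 35
f 37 26 36
f 35 36 24
f 37 36 35
f 25 35 42
f 35 24 41
f 42 41 28
f 35 41 42
f 25 42 47
f 42 28 48
f 47 48 30
f 42 48 47
f 25 47 51
f 47 30 54
f 51 54 31
f 47 54 51
f 26 52 40
f 52 31 53
f 40 53 27
f 52 53 40
f 24 36 60
f 36 26 61
f 60 61 33
f 36 61 60
f 28 41 57
f 41 24 56
f 57 56 32
f 41 56 57
f 30 48 49
f 48 28 45
f 49 45 29
f 48 45 49
f 31 54 50
f 54 30 46
f 50 46 23
f 54 46 50



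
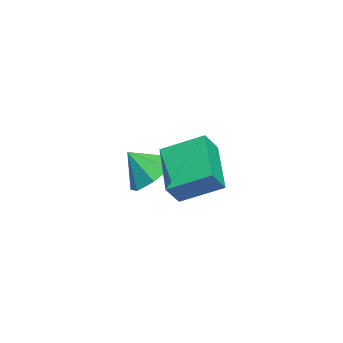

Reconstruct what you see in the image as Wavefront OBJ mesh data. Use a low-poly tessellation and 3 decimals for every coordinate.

v -0.429 -2.655 -0.724
v 0.15 -1.97 -0.103
v -0.391 -3.565 0.244
v -0.673 -1.885 0.008
v -1.352 -2.251 -0.309
v -1.491 -2.853 -0.87
v -1.007 -3.339 -1.345
v -0.185 -3.424 -1.457
v 0.495 -3.058 -1.14
v 0.633 -2.456 -0.579
v 1.742 -1.623 0.967
v 1.68 -0.156 1.697
v 3.552 -1.097 0.065
v 3.49 0.37 0.795
v 2.21 -1.97 1.705
v 2.148 -0.503 2.435
v 4.02 -1.444 0.803
v 3.958 0.023 1.533
f 2 1 4
f 2 4 3
f 4 1 5
f 4 5 3
f 5 1 6
f 5 6 3
f 6 1 7
f 6 7 3
f 7 1 8
f 7 8 3
f 8 1 9
f 8 9 3
f 9 1 10
f 9 10 3
f 10 1 2
f 10 2 3
f 12 14 11
f 15 12 11
f 11 14 13
f 13 15 11
f 12 18 14
f 16 12 15
f 16 18 12
f 14 18 13
f 17 15 13
f 13 18 17
f 17 16 15
f 18 16 17



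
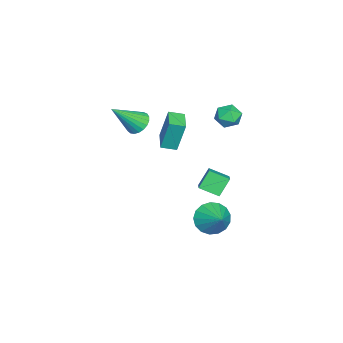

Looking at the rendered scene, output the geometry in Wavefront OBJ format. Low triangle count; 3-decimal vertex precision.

v -0.841 1.206 -4.361
v -0.215 1.23 -5.241
v 0.281 2.054 -3.539
v -0.506 1.656 -5.284
v -0.873 1.978 -5.115
v -1.233 2.124 -4.774
v -1.503 2.059 -4.338
v -1.622 1.799 -3.908
v -1.562 1.403 -3.581
v -1.337 0.961 -3.433
v -0.998 0.576 -3.498
v -0.624 0.335 -3.76
v -0.299 0.294 -4.16
v -0.099 0.461 -4.607
v -0.068 0.799 -4.997
v -1.581 -1.968 1.323
v -1.618 -1.484 3.221
v -1.869 -1.133 1.104
v -1.907 -0.649 3.003
v -0.253 -1.531 1.237
v -0.291 -1.047 3.136
v -0.542 -0.696 1.019
v -0.579 -0.212 2.917
v -1.307 -3.094 2.243
v -0.879 -2.446 2.435
v -0.253 -4.246 3.777
v -1.142 -2.418 2.637
v -1.434 -2.506 2.771
v -1.703 -2.696 2.813
v -1.904 -2.955 2.757
v -2.002 -3.238 2.612
v -1.98 -3.496 2.403
v -1.841 -3.684 2.166
v -1.61 -3.771 1.943
v -1.327 -3.74 1.771
v -1.04 -3.597 1.681
v -0.8 -3.368 1.688
v -0.647 -3.091 1.791
v -0.608 -2.814 1.972
v -0.69 -2.586 2.2
v -3.134 1.947 2.785
v -2.437 2.196 2.385
v -2.403 1.044 3.495
v -1.706 1.293 3.095
v -2.085 1.808 3.642
v -2.536 2.366 3.203
v -2.304 0.874 2.677
v -2.755 1.432 2.238
v -1.924 1.533 2.319
v -1.789 2.111 2.915
v -3.051 1.129 2.965
v -2.916 1.707 3.561
v -0.844 2.125 -0.774
v -0.772 1.011 -0.283
v 0.214 2.434 -0.229
v 0.286 1.319 0.263
v -0.206 1.721 -1.783
v -0.134 0.606 -1.291
v 0.852 2.029 -1.237
v 0.924 0.915 -0.746
f 2 1 4
f 2 4 3
f 4 1 5
f 4 5 3
f 5 1 6
f 5 6 3
f 6 1 7
f 6 7 3
f 7 1 8
f 7 8 3
f 8 1 9
f 8 9 3
f 9 1 10
f 9 10 3
f 10 1 11
f 10 11 3
f 11 1 12
f 11 12 3
f 12 1 13
f 12 13 3
f 13 1 14
f 13 14 3
f 14 1 15
f 14 15 3
f 15 1 2
f 15 2 3
f 17 19 16
f 20 17 16
f 16 19 18
f 18 20 16
f 17 23 19
f 21 17 20
f 21 23 17
f 19 23 18
f 22 20 18
f 18 23 22
f 22 21 20
f 23 21 22
f 25 24 27
f 25 27 26
f 27 24 28
f 27 28 26
f 28 24 29
f 28 29 26
f 29 24 30
f 29 30 26
f 30 24 31
f 30 31 26
f 31 24 32
f 31 32 26
f 32 24 33
f 32 33 26
f 33 24 34
f 33 34 26
f 34 24 35
f 34 35 26
f 35 24 36
f 35 36 26
f 36 24 37
f 36 37 26
f 37 24 38
f 37 38 26
f 38 24 39
f 38 39 26
f 39 24 40
f 39 40 26
f 40 24 25
f 40 25 26
f 41 52 46
f 41 46 42
f 41 42 48
f 41 48 51
f 41 51 52
f 42 46 50
f 46 52 45
f 52 51 43
f 51 48 47
f 48 42 49
f 44 50 45
f 44 45 43
f 44 43 47
f 44 47 49
f 44 49 50
f 45 50 46
f 43 45 52
f 47 43 51
f 49 47 48
f 50 49 42
f 54 56 53
f 57 54 53
f 53 56 55
f 55 57 53
f 54 60 56
f 58 54 57
f 58 60 54
f 56 60 55
f 59 57 55
f 55 60 59
f 59 58 57
f 60 58 59



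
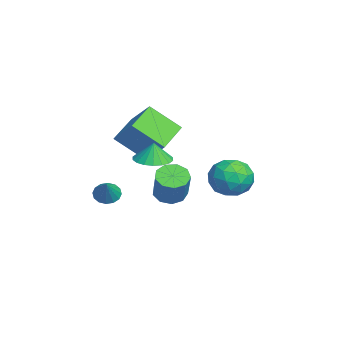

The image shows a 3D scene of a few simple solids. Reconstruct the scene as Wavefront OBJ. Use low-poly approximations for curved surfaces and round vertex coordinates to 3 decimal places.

v 1.62 -0.409 2.272
v 2.193 -1.166 2.256
v 1.7 -0.371 3.308
v 2.464 -0.843 2.223
v 2.567 -0.434 2.2
v 2.483 -0.02 2.191
v 2.228 0.318 2.199
v 1.853 0.511 2.22
v 1.431 0.522 2.252
v 1.047 0.348 2.288
v 0.777 0.025 2.321
v 0.673 -0.384 2.344
v 0.758 -0.798 2.352
v 1.013 -1.136 2.345
v 1.388 -1.329 2.323
v 1.81 -1.34 2.291
v -4.042 -1.235 2.705
v -2.984 -0.38 3.945
v -3.737 0.311 1.379
v -2.68 1.166 2.618
v -2.48 -2.146 2.002
v -1.423 -1.291 3.241
v -2.176 -0.6 0.675
v -1.118 0.255 1.915
v -4.159 4.778 -1.08
v -3.377 4.518 -2.021
v -4.183 2.822 -0.559
v -3.401 2.562 -1.5
v -2.998 3.219 -0.515
v -2.983 4.428 -0.837
v -4.577 2.912 -1.743
v -4.562 4.121 -2.065
v -3.635 3.364 -2.431
v -2.659 3.555 -1.671
v -4.901 3.785 -0.909
v -3.925 3.976 -0.149
v -3.766 4.82 -1.596
v -3.794 2.52 -0.984
v -3.557 2.907 -0.405
v -3.097 2.754 -0.958
v -3.534 4.767 -0.9
v -3.074 4.614 -1.453
v -2.852 3.851 -0.568
v -4.486 2.726 -1.127
v -4.026 2.573 -1.68
v -4.463 4.586 -1.622
v -4.003 4.433 -2.175
v -4.708 3.489 -2.012
v -3.457 3.989 -2.39
v -3.472 2.839 -2.084
v -4.163 3.045 -2.227
v -4.154 3.755 -2.416
v -2.884 4.101 -1.944
v -2.898 2.951 -1.638
v -2.661 3.337 -1.058
v -2.652 4.048 -1.248
v -3.036 3.422 -2.185
v -4.662 4.389 -0.942
v -4.676 3.239 -0.636
v -4.908 3.292 -1.332
v -4.899 4.003 -1.522
v -4.088 4.501 -0.496
v -4.103 3.351 -0.19
v -3.406 3.585 -0.164
v -3.397 4.295 -0.353
v -4.524 3.918 -0.395
v -3.891 0.655 -2.26
v -3.383 1.265 -2.662
v -2.201 1.336 -1.063
v -2.709 0.725 -0.66
v -3.827 1.538 -2.346
v -2.644 1.609 -0.747
v -4.3 1.398 -1.99
v -3.118 1.468 -0.391
v -4.582 0.91 -1.76
v -3.4 0.98 -0.161
v -4.541 0.302 -1.764
v -3.359 0.373 -0.165
v -4.196 -0.14 -1.999
v -3.013 -0.07 -0.4
v -3.708 -0.211 -2.357
v -2.526 -0.14 -0.758
v -3.306 0.124 -2.669
v -2.124 0.194 -1.07
v -3.178 0.706 -2.789
v -1.996 0.777 -1.19
v 0.013 -2.517 -0.612
v 0.505 -2.577 -1.092
v 0.987 -2.563 0.392
v 0.468 -2.225 -1.041
v 0.31 -1.952 -0.874
v 0.071 -1.83 -0.638
v -0.183 -1.893 -0.394
v -0.384 -2.122 -0.209
v -0.479 -2.458 -0.133
v -0.442 -2.809 -0.184
v -0.283 -3.083 -0.351
v -0.045 -3.204 -0.587
v 0.209 -3.142 -0.83
v 0.41 -2.912 -1.015
f 2 1 4
f 2 4 3
f 4 1 5
f 4 5 3
f 5 1 6
f 5 6 3
f 6 1 7
f 6 7 3
f 7 1 8
f 7 8 3
f 8 1 9
f 8 9 3
f 9 1 10
f 9 10 3
f 10 1 11
f 10 11 3
f 11 1 12
f 11 12 3
f 12 1 13
f 12 13 3
f 13 1 14
f 13 14 3
f 14 1 15
f 14 15 3
f 15 1 16
f 15 16 3
f 16 1 2
f 16 2 3
f 18 20 17
f 21 18 17
f 17 20 19
f 19 21 17
f 18 24 20
f 22 18 21
f 22 24 18
f 20 24 19
f 23 21 19
f 19 24 23
f 23 22 21
f 24 22 23
f 25 62 41
f 62 36 65
f 41 65 30
f 62 65 41
f 25 41 37
f 41 30 42
f 37 42 26
f 41 42 37
f 25 37 46
f 37 26 47
f 46 47 32
f 37 47 46
f 25 46 58
f 46 32 61
f 58 61 35
f 46 61 58
f 25 58 62
f 58 35 66
f 62 66 36
f 58 66 62
f 26 42 53
f 42 30 56
f 53 56 34
f 42 56 53
f 30 65 43
f 65 36 64
f 43 64 29
f 65 64 43
f 36 66 63
f 66 35 59
f 63 59 27
f 66 59 63
f 35 61 60
f 61 32 48
f 60 48 31
f 61 48 60
f 32 47 52
f 47 26 49
f 52 49 33
f 47 49 52
f 28 54 40
f 54 34 55
f 40 55 29
f 54 55 40
f 28 40 38
f 40 29 39
f 38 39 27
f 40 39 38
f 28 38 45
f 38 27 44
f 45 44 31
f 38 44 45
f 28 45 50
f 45 31 51
f 50 51 33
f 45 51 50
f 28 50 54
f 50 33 57
f 54 57 34
f 50 57 54
f 29 55 43
f 55 34 56
f 43 56 30
f 55 56 43
f 27 39 63
f 39 29 64
f 63 64 36
f 39 64 63
f 31 44 60
f 44 27 59
f 60 59 35
f 44 59 60
f 33 51 52
f 51 31 48
f 52 48 32
f 51 48 52
f 34 57 53
f 57 33 49
f 53 49 26
f 57 49 53
f 68 67 71
f 68 71 69
f 69 71 72
f 69 72 70
f 71 67 73
f 71 73 72
f 72 73 74
f 72 74 70
f 73 67 75
f 73 75 74
f 74 75 76
f 74 76 70
f 75 67 77
f 75 77 76
f 76 77 78
f 76 78 70
f 77 67 79
f 77 79 78
f 78 79 80
f 78 80 70
f 79 67 81
f 79 81 80
f 80 81 82
f 80 82 70
f 81 67 83
f 81 83 82
f 82 83 84
f 82 84 70
f 83 67 85
f 83 85 84
f 84 85 86
f 84 86 70
f 85 67 68
f 85 68 86
f 86 68 69
f 86 69 70
f 88 87 90
f 88 90 89
f 90 87 91
f 90 91 89
f 91 87 92
f 91 92 89
f 92 87 93
f 92 93 89
f 93 87 94
f 93 94 89
f 94 87 95
f 94 95 89
f 95 87 96
f 95 96 89
f 96 87 97
f 96 97 89
f 97 87 98
f 97 98 89
f 98 87 99
f 98 99 89
f 99 87 100
f 99 100 89
f 100 87 88
f 100 88 89



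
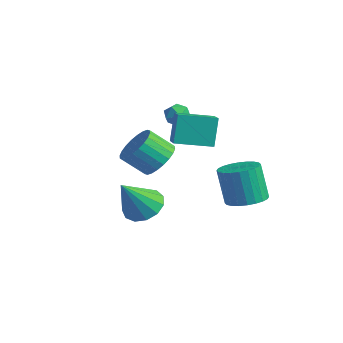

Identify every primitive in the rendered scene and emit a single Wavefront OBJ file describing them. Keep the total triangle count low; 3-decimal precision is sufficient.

v -2.655 0.398 2.448
v -1.996 0.456 2.494
v -2.544 -0.136 1.526
v -1.885 -0.078 1.572
v -2.214 -0.467 1.996
v -2.282 -0.137 2.566
v -2.258 0.457 1.454
v -2.326 0.787 2.024
v -1.751 0.493 1.88
v -1.724 -0.079 2.214
v -2.816 0.399 1.806
v -2.789 -0.173 2.14
v -0.596 -2.729 -1.792
v -0.192 -3.423 -2.336
v -0.424 -3.931 -0.128
v 0.219 -3.113 -2.153
v 0.371 -2.68 -1.856
v 0.217 -2.263 -1.539
v -0.196 -1.993 -1.302
v -0.735 -1.958 -1.22
v -1.23 -2.167 -1.32
v -1.524 -2.554 -1.57
v -1.523 -2.997 -1.89
v -1.227 -3.355 -2.179
v -0.731 -3.514 -2.345
v 1.123 -3.074 1.741
v 1.788 -2.891 2.35
v 1.202 -3.684 3.228
v 0.537 -3.866 2.619
v 1.551 -2.632 2.425
v 0.965 -3.425 3.303
v 1.249 -2.441 2.397
v 0.663 -3.233 3.275
v 0.927 -2.345 2.268
v 0.342 -3.138 3.146
v 0.636 -2.361 2.06
v 0.05 -3.154 2.938
v 0.418 -2.485 1.802
v -0.167 -3.278 2.68
v 0.308 -2.699 1.536
v -0.278 -3.492 2.414
v 0.322 -2.97 1.301
v -0.264 -3.763 2.178
v 0.458 -3.256 1.132
v -0.128 -4.049 2.01
v 0.695 -3.515 1.057
v 0.109 -4.308 1.935
v 0.997 -3.707 1.085
v 0.411 -4.499 1.963
v 1.318 -3.802 1.214
v 0.733 -4.595 2.092
v 1.61 -3.786 1.422
v 1.024 -4.579 2.3
v 1.827 -3.662 1.68
v 1.242 -4.455 2.558
v 1.938 -3.448 1.946
v 1.352 -4.241 2.824
v 1.924 -3.177 2.182
v 1.338 -3.97 3.059
v 0.191 -1.932 2.105
v -0.142 -1.483 3.454
v 1.014 -0.526 1.84
v 0.68 -0.077 3.189
v 1.12 -2.403 2.491
v 0.786 -1.954 3.84
v 1.942 -0.997 2.226
v 1.609 -0.548 3.575
v 3.131 -0.22 -0.548
v 3.979 -0.067 -0.289
v 3.478 -0.127 1.387
v 2.629 -0.28 1.128
v 3.855 0.26 -0.314
v 3.354 0.2 1.362
v 3.621 0.515 -0.375
v 3.12 0.455 1.301
v 3.312 0.657 -0.462
v 2.811 0.597 1.213
v 2.976 0.666 -0.562
v 2.474 0.606 1.113
v 2.663 0.541 -0.661
v 2.162 0.481 1.015
v 2.421 0.299 -0.741
v 1.92 0.239 0.934
v 2.287 -0.022 -0.793
v 1.786 -0.082 0.883
v 2.282 -0.373 -0.807
v 1.781 -0.433 0.869
v 2.406 -0.7 -0.782
v 1.905 -0.76 0.894
v 2.64 -0.955 -0.721
v 2.139 -1.015 0.955
v 2.949 -1.097 -0.633
v 2.448 -1.157 1.042
v 3.286 -1.106 -0.533
v 2.784 -1.166 1.142
v 3.598 -0.981 -0.435
v 3.097 -1.041 1.241
v 3.84 -0.739 -0.354
v 3.339 -0.799 1.321
v 3.974 -0.418 -0.303
v 3.473 -0.478 1.373
f 1 12 6
f 1 6 2
f 1 2 8
f 1 8 11
f 1 11 12
f 2 6 10
f 6 12 5
f 12 11 3
f 11 8 7
f 8 2 9
f 4 10 5
f 4 5 3
f 4 3 7
f 4 7 9
f 4 9 10
f 5 10 6
f 3 5 12
f 7 3 11
f 9 7 8
f 10 9 2
f 14 13 16
f 14 16 15
f 16 13 17
f 16 17 15
f 17 13 18
f 17 18 15
f 18 13 19
f 18 19 15
f 19 13 20
f 19 20 15
f 20 13 21
f 20 21 15
f 21 13 22
f 21 22 15
f 22 13 23
f 22 23 15
f 23 13 24
f 23 24 15
f 24 13 25
f 24 25 15
f 25 13 14
f 25 14 15
f 27 26 30
f 27 30 28
f 28 30 31
f 28 31 29
f 30 26 32
f 30 32 31
f 31 32 33
f 31 33 29
f 32 26 34
f 32 34 33
f 33 34 35
f 33 35 29
f 34 26 36
f 34 36 35
f 35 36 37
f 35 37 29
f 36 26 38
f 36 38 37
f 37 38 39
f 37 39 29
f 38 26 40
f 38 40 39
f 39 40 41
f 39 41 29
f 40 26 42
f 40 42 41
f 41 42 43
f 41 43 29
f 42 26 44
f 42 44 43
f 43 44 45
f 43 45 29
f 44 26 46
f 44 46 45
f 45 46 47
f 45 47 29
f 46 26 48
f 46 48 47
f 47 48 49
f 47 49 29
f 48 26 50
f 48 50 49
f 49 50 51
f 49 51 29
f 50 26 52
f 50 52 51
f 51 52 53
f 51 53 29
f 52 26 54
f 52 54 53
f 53 54 55
f 53 55 29
f 54 26 56
f 54 56 55
f 55 56 57
f 55 57 29
f 56 26 58
f 56 58 57
f 57 58 59
f 57 59 29
f 58 26 27
f 58 27 59
f 59 27 28
f 59 28 29
f 61 63 60
f 64 61 60
f 60 63 62
f 62 64 60
f 61 67 63
f 65 61 64
f 65 67 61
f 63 67 62
f 66 64 62
f 62 67 66
f 66 65 64
f 67 65 66
f 69 68 72
f 69 72 70
f 70 72 73
f 70 73 71
f 72 68 74
f 72 74 73
f 73 74 75
f 73 75 71
f 74 68 76
f 74 76 75
f 75 76 77
f 75 77 71
f 76 68 78
f 76 78 77
f 77 78 79
f 77 79 71
f 78 68 80
f 78 80 79
f 79 80 81
f 79 81 71
f 80 68 82
f 80 82 81
f 81 82 83
f 81 83 71
f 82 68 84
f 82 84 83
f 83 84 85
f 83 85 71
f 84 68 86
f 84 86 85
f 85 86 87
f 85 87 71
f 86 68 88
f 86 88 87
f 87 88 89
f 87 89 71
f 88 68 90
f 88 90 89
f 89 90 91
f 89 91 71
f 90 68 92
f 90 92 91
f 91 92 93
f 91 93 71
f 92 68 94
f 92 94 93
f 93 94 95
f 93 95 71
f 94 68 96
f 94 96 95
f 95 96 97
f 95 97 71
f 96 68 98
f 96 98 97
f 97 98 99
f 97 99 71
f 98 68 100
f 98 100 99
f 99 100 101
f 99 101 71
f 100 68 69
f 100 69 101
f 101 69 70
f 101 70 71



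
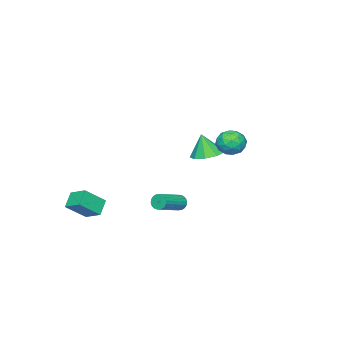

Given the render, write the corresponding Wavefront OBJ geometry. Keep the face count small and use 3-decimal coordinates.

v 2.243 1.764 -1.428
v 2.427 2.059 -1.828
v 4.081 1.891 -1.191
v 3.897 1.596 -0.792
v 2.38 2.22 -1.662
v 4.033 2.051 -1.025
v 2.305 2.29 -1.45
v 3.959 2.122 -0.813
v 2.218 2.256 -1.233
v 3.872 2.088 -0.596
v 2.136 2.125 -1.055
v 3.79 1.957 -0.418
v 2.075 1.922 -0.951
v 3.729 1.754 -0.314
v 2.048 1.688 -0.942
v 3.702 1.52 -0.305
v 2.059 1.469 -1.029
v 3.713 1.301 -0.392
v 2.107 1.309 -1.195
v 3.76 1.14 -0.558
v 2.181 1.238 -1.407
v 3.835 1.07 -0.77
v 2.268 1.272 -1.624
v 3.922 1.104 -0.987
v 2.35 1.403 -1.802
v 4.004 1.235 -1.165
v 2.411 1.606 -1.906
v 4.065 1.438 -1.269
v 2.438 1.84 -1.915
v 4.092 1.672 -1.278
v 2.395 -4.173 -3
v 3.48 -4.768 -1.97
v 2.513 -3.063 -2.483
v 3.597 -3.658 -1.453
v 3.223 -3.922 -3.727
v 4.307 -4.517 -2.697
v 3.34 -2.812 -3.21
v 4.425 -3.407 -2.18
v -3.848 -0.667 -0.46
v -2.842 -0.864 -0.561
v -3.772 -1.053 1.04
v -2.939 -0.189 -0.383
v -3.461 0.262 -0.24
v -4.165 0.278 -0.2
v -4.72 -0.148 -0.282
v -4.867 -0.817 -0.446
v -4.538 -1.416 -0.617
v -3.886 -1.664 -0.714
v -3.216 -1.446 -0.692
v -0.526 3.751 1.942
v 0.103 4.205 2.408
v -0.483 2.675 2.932
v 0.146 3.129 3.398
v -0.702 3.441 3.361
v -0.729 4.106 2.749
v 0.349 2.774 2.591
v 0.322 3.439 1.979
v 0.643 3.601 2.809
v -0.006 4.013 3.285
v -0.374 2.867 2.055
v -1.023 3.279 2.531
v -0.215 4.073 2.088
v -0.165 2.807 3.252
v -0.663 2.991 3.23
v -0.294 3.257 3.504
v -0.704 4.014 2.289
v -0.335 4.281 2.562
v -0.808 3.832 3.122
v -0.045 2.599 2.778
v 0.324 2.866 3.051
v -0.086 3.623 1.836
v 0.283 3.889 2.11
v 0.428 3.048 2.218
v 0.472 3.984 2.597
v 0.497 3.352 3.18
v 0.616 3.143 2.705
v 0.601 3.534 2.346
v 0.09 4.226 2.877
v 0.115 3.594 3.459
v -0.383 3.777 3.437
v -0.399 4.168 3.078
v 0.408 3.871 3.113
v -0.495 3.286 1.881
v -0.47 2.654 2.463
v 0.019 2.712 2.262
v 0.003 3.103 1.903
v -0.877 3.528 2.16
v -0.852 2.896 2.743
v -0.981 3.346 2.994
v -0.996 3.737 2.635
v -0.788 3.009 2.227
f 2 1 5
f 2 5 3
f 3 5 6
f 3 6 4
f 5 1 7
f 5 7 6
f 6 7 8
f 6 8 4
f 7 1 9
f 7 9 8
f 8 9 10
f 8 10 4
f 9 1 11
f 9 11 10
f 10 11 12
f 10 12 4
f 11 1 13
f 11 13 12
f 12 13 14
f 12 14 4
f 13 1 15
f 13 15 14
f 14 15 16
f 14 16 4
f 15 1 17
f 15 17 16
f 16 17 18
f 16 18 4
f 17 1 19
f 17 19 18
f 18 19 20
f 18 20 4
f 19 1 21
f 19 21 20
f 20 21 22
f 20 22 4
f 21 1 23
f 21 23 22
f 22 23 24
f 22 24 4
f 23 1 25
f 23 25 24
f 24 25 26
f 24 26 4
f 25 1 27
f 25 27 26
f 26 27 28
f 26 28 4
f 27 1 29
f 27 29 28
f 28 29 30
f 28 30 4
f 29 1 2
f 29 2 30
f 30 2 3
f 30 3 4
f 32 34 31
f 35 32 31
f 31 34 33
f 33 35 31
f 32 38 34
f 36 32 35
f 36 38 32
f 34 38 33
f 37 35 33
f 33 38 37
f 37 36 35
f 38 36 37
f 40 39 42
f 40 42 41
f 42 39 43
f 42 43 41
f 43 39 44
f 43 44 41
f 44 39 45
f 44 45 41
f 45 39 46
f 45 46 41
f 46 39 47
f 46 47 41
f 47 39 48
f 47 48 41
f 48 39 49
f 48 49 41
f 49 39 40
f 49 40 41
f 50 87 66
f 87 61 90
f 66 90 55
f 87 90 66
f 50 66 62
f 66 55 67
f 62 67 51
f 66 67 62
f 50 62 71
f 62 51 72
f 71 72 57
f 62 72 71
f 50 71 83
f 71 57 86
f 83 86 60
f 71 86 83
f 50 83 87
f 83 60 91
f 87 91 61
f 83 91 87
f 51 67 78
f 67 55 81
f 78 81 59
f 67 81 78
f 55 90 68
f 90 61 89
f 68 89 54
f 90 89 68
f 61 91 88
f 91 60 84
f 88 84 52
f 91 84 88
f 60 86 85
f 86 57 73
f 85 73 56
f 86 73 85
f 57 72 77
f 72 51 74
f 77 74 58
f 72 74 77
f 53 79 65
f 79 59 80
f 65 80 54
f 79 80 65
f 53 65 63
f 65 54 64
f 63 64 52
f 65 64 63
f 53 63 70
f 63 52 69
f 70 69 56
f 63 69 70
f 53 70 75
f 70 56 76
f 75 76 58
f 70 76 75
f 53 75 79
f 75 58 82
f 79 82 59
f 75 82 79
f 54 80 68
f 80 59 81
f 68 81 55
f 80 81 68
f 52 64 88
f 64 54 89
f 88 89 61
f 64 89 88
f 56 69 85
f 69 52 84
f 85 84 60
f 69 84 85
f 58 76 77
f 76 56 73
f 77 73 57
f 76 73 77
f 59 82 78
f 82 58 74
f 78 74 51
f 82 74 78



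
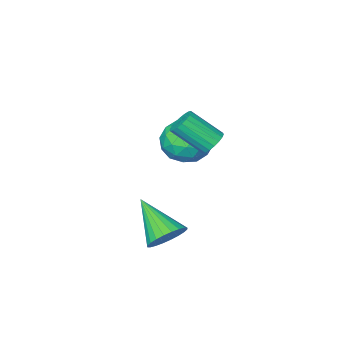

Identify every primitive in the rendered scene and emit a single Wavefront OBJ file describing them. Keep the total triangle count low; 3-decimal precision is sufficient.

v -1.545 0.123 1.067
v -1.018 0.184 0.674
v -0.069 -0.762 1.799
v -0.595 -0.823 2.193
v -0.995 0.418 0.851
v -0.046 -0.529 1.976
v -1.08 0.593 1.071
v -0.131 -0.354 2.196
v -1.258 0.675 1.29
v -0.309 -0.272 2.415
v -1.493 0.648 1.465
v -0.543 -0.299 2.59
v -1.737 0.517 1.561
v -0.788 -0.43 2.686
v -1.944 0.308 1.56
v -0.995 -0.639 2.685
v -2.071 0.062 1.461
v -1.122 -0.884 2.586
v -2.094 -0.171 1.284
v -1.145 -1.118 2.409
v -2.009 -0.346 1.064
v -1.06 -1.293 2.189
v -1.831 -0.428 0.845
v -0.882 -1.375 1.97
v -1.597 -0.401 0.67
v -0.647 -1.348 1.795
v -1.352 -0.27 0.574
v -0.403 -1.217 1.699
v -1.145 -0.061 0.575
v -0.196 -1.008 1.7
v -1.652 -0.937 0.136
v -1.092 -1.421 -0.807
v -2.248 -2.699 0.687
v -1.688 -3.183 -0.256
v -1.05 -2.71 0.642
v -0.682 -1.621 0.302
v -2.658 -2.499 -0.422
v -2.29 -1.41 -0.762
v -1.714 -2.387 -1.151
v -0.72 -2.517 -0.494
v -2.62 -1.603 0.374
v -1.626 -1.733 1.031
v -1.32 -1.025 -0.384
v -2.02 -3.095 0.264
v -1.645 -2.817 0.792
v -1.316 -3.102 0.238
v -1.079 -1.142 0.268
v -0.75 -1.427 -0.286
v -0.725 -2.184 0.565
v -2.59 -2.693 0.166
v -2.261 -2.978 -0.388
v -2.024 -1.018 -0.358
v -1.695 -1.303 -0.912
v -2.615 -1.936 -0.685
v -1.356 -1.877 -1.14
v -1.706 -2.912 -0.817
v -2.277 -2.51 -0.914
v -2.06 -1.87 -1.114
v -0.772 -1.953 -0.754
v -1.122 -2.989 -0.43
v -0.747 -2.711 0.098
v -0.531 -2.071 -0.103
v -1.137 -2.521 -0.957
v -2.218 -1.131 0.31
v -2.568 -2.167 0.634
v -2.809 -2.049 -0.017
v -2.593 -1.409 -0.218
v -1.634 -1.208 0.697
v -1.984 -2.243 1.02
v -1.28 -2.25 0.994
v -1.063 -1.61 0.794
v -2.203 -1.599 0.837
v 2.411 3.015 -1.365
v 2.868 3.496 -0.756
v 2.569 1.285 -0.115
v 2.537 3.544 -0.648
v 2.187 3.512 -0.648
v 1.872 3.404 -0.757
v 1.638 3.237 -0.959
v 1.522 3.036 -1.223
v 1.541 2.832 -1.508
v 1.693 2.656 -1.771
v 1.954 2.534 -1.973
v 2.284 2.486 -2.081
v 2.634 2.518 -2.081
v 2.949 2.626 -1.972
v 3.183 2.794 -1.77
v 3.299 2.995 -1.506
v 3.28 3.199 -1.221
v 3.128 3.375 -0.958
f 2 1 5
f 2 5 3
f 3 5 6
f 3 6 4
f 5 1 7
f 5 7 6
f 6 7 8
f 6 8 4
f 7 1 9
f 7 9 8
f 8 9 10
f 8 10 4
f 9 1 11
f 9 11 10
f 10 11 12
f 10 12 4
f 11 1 13
f 11 13 12
f 12 13 14
f 12 14 4
f 13 1 15
f 13 15 14
f 14 15 16
f 14 16 4
f 15 1 17
f 15 17 16
f 16 17 18
f 16 18 4
f 17 1 19
f 17 19 18
f 18 19 20
f 18 20 4
f 19 1 21
f 19 21 20
f 20 21 22
f 20 22 4
f 21 1 23
f 21 23 22
f 22 23 24
f 22 24 4
f 23 1 25
f 23 25 24
f 24 25 26
f 24 26 4
f 25 1 27
f 25 27 26
f 26 27 28
f 26 28 4
f 27 1 29
f 27 29 28
f 28 29 30
f 28 30 4
f 29 1 2
f 29 2 30
f 30 2 3
f 30 3 4
f 31 68 47
f 68 42 71
f 47 71 36
f 68 71 47
f 31 47 43
f 47 36 48
f 43 48 32
f 47 48 43
f 31 43 52
f 43 32 53
f 52 53 38
f 43 53 52
f 31 52 64
f 52 38 67
f 64 67 41
f 52 67 64
f 31 64 68
f 64 41 72
f 68 72 42
f 64 72 68
f 32 48 59
f 48 36 62
f 59 62 40
f 48 62 59
f 36 71 49
f 71 42 70
f 49 70 35
f 71 70 49
f 42 72 69
f 72 41 65
f 69 65 33
f 72 65 69
f 41 67 66
f 67 38 54
f 66 54 37
f 67 54 66
f 38 53 58
f 53 32 55
f 58 55 39
f 53 55 58
f 34 60 46
f 60 40 61
f 46 61 35
f 60 61 46
f 34 46 44
f 46 35 45
f 44 45 33
f 46 45 44
f 34 44 51
f 44 33 50
f 51 50 37
f 44 50 51
f 34 51 56
f 51 37 57
f 56 57 39
f 51 57 56
f 34 56 60
f 56 39 63
f 60 63 40
f 56 63 60
f 35 61 49
f 61 40 62
f 49 62 36
f 61 62 49
f 33 45 69
f 45 35 70
f 69 70 42
f 45 70 69
f 37 50 66
f 50 33 65
f 66 65 41
f 50 65 66
f 39 57 58
f 57 37 54
f 58 54 38
f 57 54 58
f 40 63 59
f 63 39 55
f 59 55 32
f 63 55 59
f 74 73 76
f 74 76 75
f 76 73 77
f 76 77 75
f 77 73 78
f 77 78 75
f 78 73 79
f 78 79 75
f 79 73 80
f 79 80 75
f 80 73 81
f 80 81 75
f 81 73 82
f 81 82 75
f 82 73 83
f 82 83 75
f 83 73 84
f 83 84 75
f 84 73 85
f 84 85 75
f 85 73 86
f 85 86 75
f 86 73 87
f 86 87 75
f 87 73 88
f 87 88 75
f 88 73 89
f 88 89 75
f 89 73 90
f 89 90 75
f 90 73 74
f 90 74 75



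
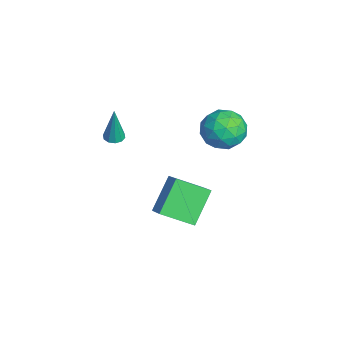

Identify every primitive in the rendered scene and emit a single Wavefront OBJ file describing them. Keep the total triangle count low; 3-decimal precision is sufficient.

v 1.821 0.631 -4.48
v 0.673 1.635 -3.008
v 2.11 2.28 -5.379
v 0.962 3.284 -3.907
v 2.838 0.816 -3.813
v 1.69 1.82 -2.341
v 3.127 2.465 -4.712
v 1.979 3.469 -3.24
v 0.701 -0.96 0.426
v 1.228 -0.979 0.37
v 0.919 -0.96 2.474
v 1.138 -0.664 0.379
v 0.881 -0.462 0.406
v 0.556 -0.451 0.441
v 0.286 -0.634 0.47
v 0.174 -0.942 0.482
v 0.264 -1.257 0.472
v 0.521 -1.458 0.445
v 0.846 -1.47 0.41
v 1.116 -1.287 0.382
v 1.412 4.599 0.815
v 2.505 4.981 1.083
v 1.755 2.959 1.757
v 2.848 3.341 2.025
v 1.9 3.858 2.521
v 1.688 4.872 1.938
v 2.572 3.068 0.902
v 2.36 4.082 0.319
v 3.222 4.035 1.136
v 2.807 4.523 2.137
v 1.453 3.417 0.703
v 1.038 3.905 1.704
v 1.929 4.934 0.866
v 2.331 3.006 1.974
v 1.774 3.31 2.265
v 2.417 3.534 2.422
v 1.449 4.87 1.369
v 2.091 5.094 1.526
v 1.735 4.434 2.372
v 2.169 2.846 1.314
v 2.811 3.07 1.471
v 1.843 4.406 0.418
v 2.486 4.63 0.575
v 2.525 3.506 0.468
v 2.992 4.602 1.055
v 3.194 3.638 1.609
v 3.031 3.478 0.948
v 2.907 4.074 0.606
v 2.748 4.889 1.643
v 2.95 3.925 2.197
v 2.392 4.229 2.488
v 2.268 4.825 2.146
v 3.169 4.333 1.674
v 1.31 4.015 0.643
v 1.512 3.051 1.197
v 1.992 3.115 0.694
v 1.868 3.711 0.352
v 1.066 4.302 1.231
v 1.268 3.338 1.785
v 1.353 3.866 2.234
v 1.229 4.462 1.892
v 1.091 3.607 1.166
f 2 4 1
f 5 2 1
f 1 4 3
f 3 5 1
f 2 8 4
f 6 2 5
f 6 8 2
f 4 8 3
f 7 5 3
f 3 8 7
f 7 6 5
f 8 6 7
f 10 9 12
f 10 12 11
f 12 9 13
f 12 13 11
f 13 9 14
f 13 14 11
f 14 9 15
f 14 15 11
f 15 9 16
f 15 16 11
f 16 9 17
f 16 17 11
f 17 9 18
f 17 18 11
f 18 9 19
f 18 19 11
f 19 9 20
f 19 20 11
f 20 9 10
f 20 10 11
f 21 58 37
f 58 32 61
f 37 61 26
f 58 61 37
f 21 37 33
f 37 26 38
f 33 38 22
f 37 38 33
f 21 33 42
f 33 22 43
f 42 43 28
f 33 43 42
f 21 42 54
f 42 28 57
f 54 57 31
f 42 57 54
f 21 54 58
f 54 31 62
f 58 62 32
f 54 62 58
f 22 38 49
f 38 26 52
f 49 52 30
f 38 52 49
f 26 61 39
f 61 32 60
f 39 60 25
f 61 60 39
f 32 62 59
f 62 31 55
f 59 55 23
f 62 55 59
f 31 57 56
f 57 28 44
f 56 44 27
f 57 44 56
f 28 43 48
f 43 22 45
f 48 45 29
f 43 45 48
f 24 50 36
f 50 30 51
f 36 51 25
f 50 51 36
f 24 36 34
f 36 25 35
f 34 35 23
f 36 35 34
f 24 34 41
f 34 23 40
f 41 40 27
f 34 40 41
f 24 41 46
f 41 27 47
f 46 47 29
f 41 47 46
f 24 46 50
f 46 29 53
f 50 53 30
f 46 53 50
f 25 51 39
f 51 30 52
f 39 52 26
f 51 52 39
f 23 35 59
f 35 25 60
f 59 60 32
f 35 60 59
f 27 40 56
f 40 23 55
f 56 55 31
f 40 55 56
f 29 47 48
f 47 27 44
f 48 44 28
f 47 44 48
f 30 53 49
f 53 29 45
f 49 45 22
f 53 45 49

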